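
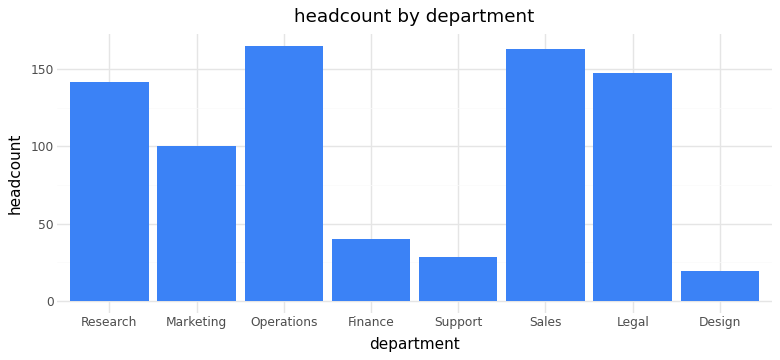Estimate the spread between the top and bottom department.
Max Operations ≈ 160, min Design ≈ 20; range ≈ 140.

≈ 140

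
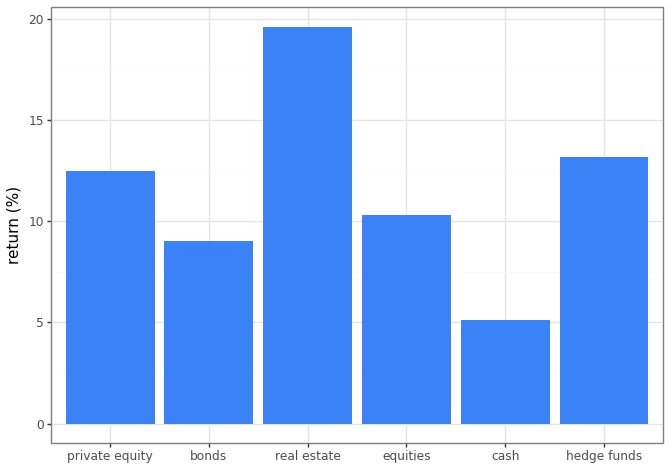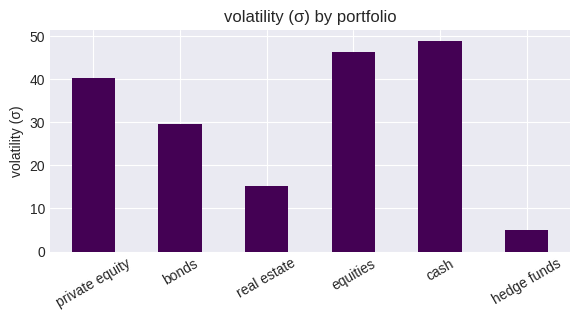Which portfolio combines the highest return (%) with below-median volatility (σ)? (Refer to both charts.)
real estate

Chart 2 median volatility (σ) ≈ 35; below-median portfolios: bonds, real estate, hedge funds. Among those, real estate has the highest return (%) (≈ 20).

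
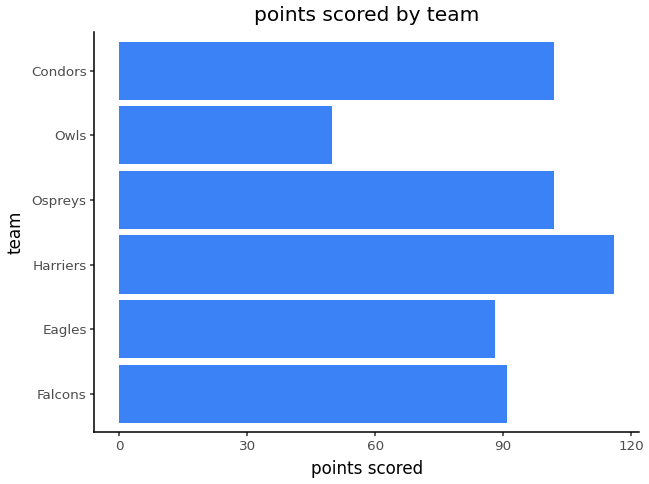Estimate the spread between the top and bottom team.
≈ 70

Max Harriers ≈ 120, min Owls ≈ 50; range ≈ 70.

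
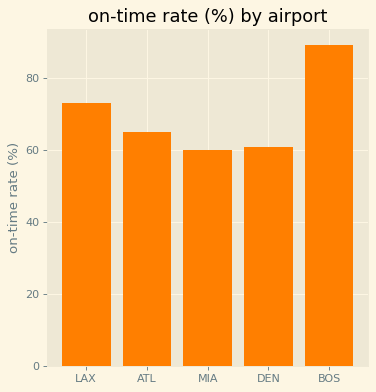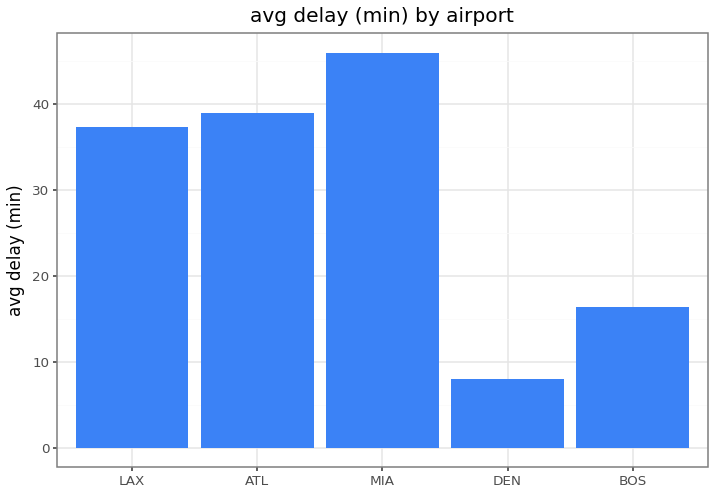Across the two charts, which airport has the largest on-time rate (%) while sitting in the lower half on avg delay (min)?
BOS

Chart 2 median avg delay (min) ≈ 35; below-median airports: DEN, BOS. Among those, BOS has the highest on-time rate (%) (≈ 90).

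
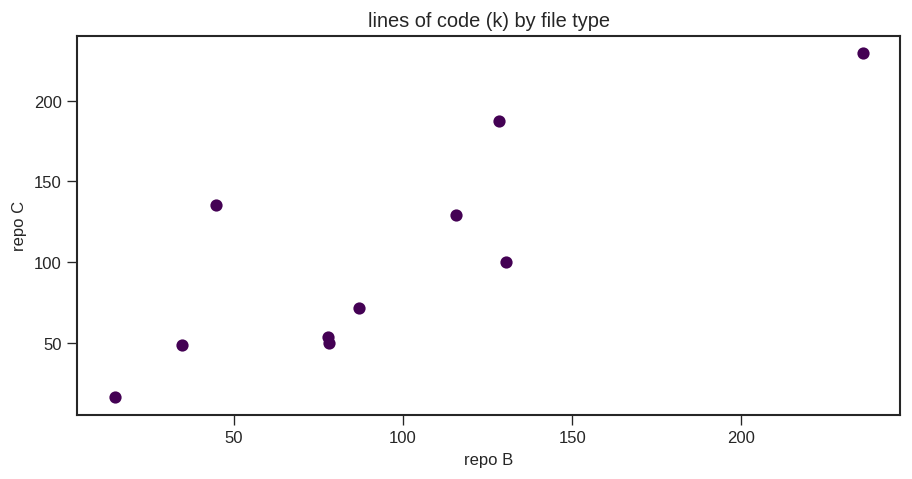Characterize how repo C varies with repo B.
positive, strong

Points are positively correlated; strong (|r| ≈ 0.8).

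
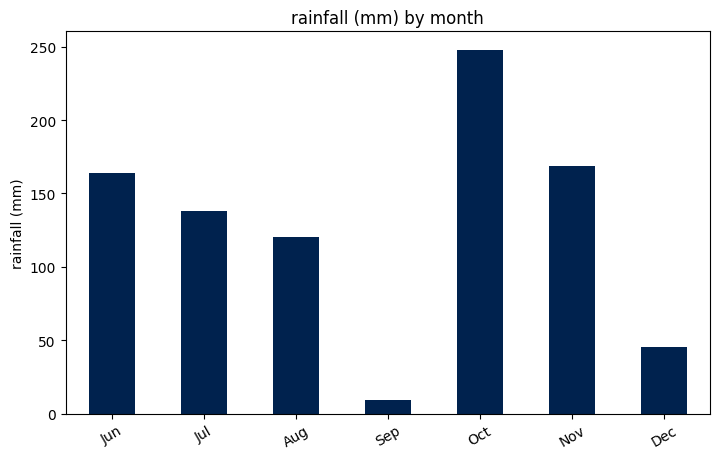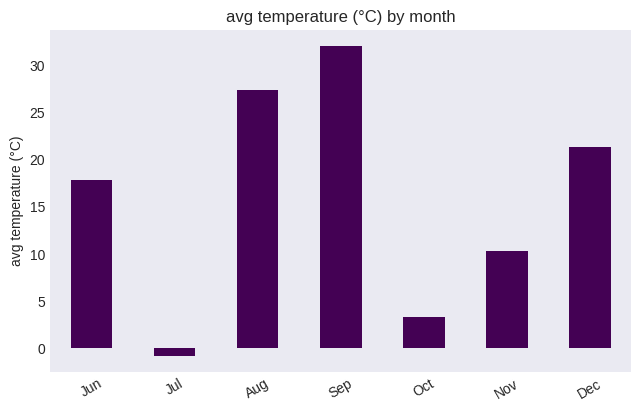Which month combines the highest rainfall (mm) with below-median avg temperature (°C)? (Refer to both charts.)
Chart 2 median avg temperature (°C) ≈ 20; below-median months: Jul, Oct, Nov. Among those, Oct has the highest rainfall (mm) (≈ 250).

Oct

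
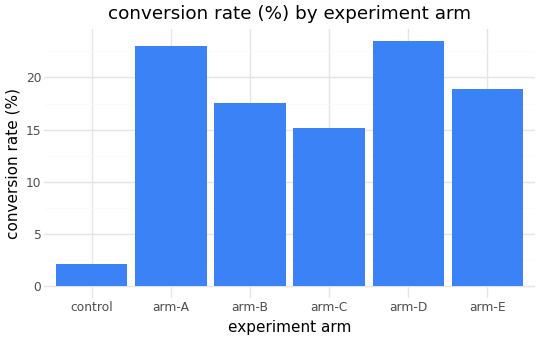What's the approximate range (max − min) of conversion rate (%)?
Max arm-D ≈ 24, min control ≈ 2; range ≈ 22.

≈ 22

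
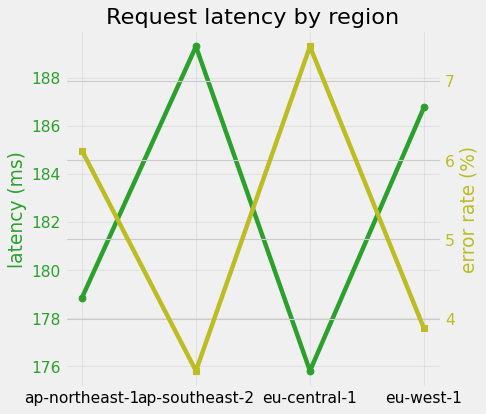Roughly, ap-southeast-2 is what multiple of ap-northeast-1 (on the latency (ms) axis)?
≈ 1.07×

ap-southeast-2 ≈ 190, ap-northeast-1 ≈ 178; 190/178 ≈ 1.07.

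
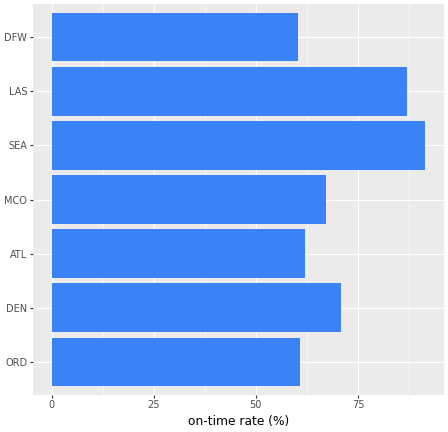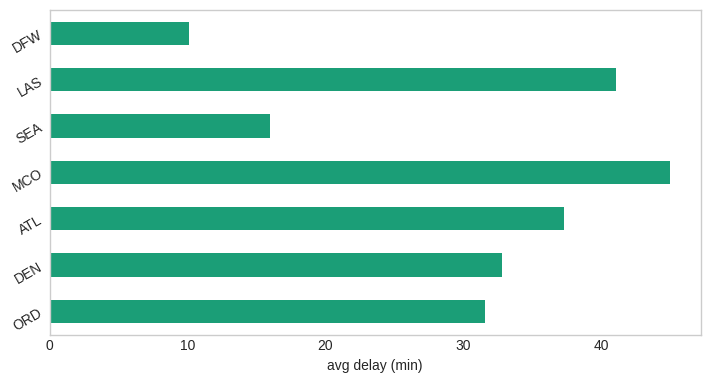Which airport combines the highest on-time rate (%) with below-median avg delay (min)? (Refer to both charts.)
SEA

Chart 2 median avg delay (min) ≈ 35; below-median airports: ORD, SEA, DFW. Among those, SEA has the highest on-time rate (%) (≈ 90).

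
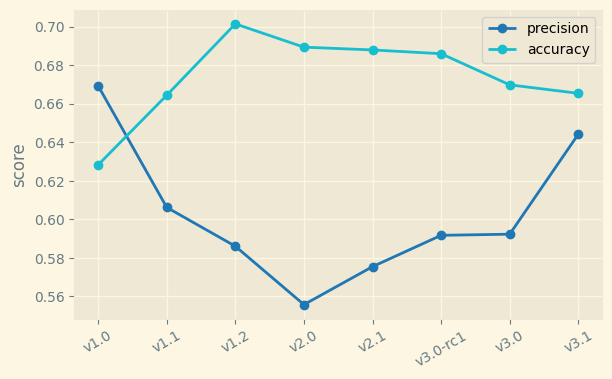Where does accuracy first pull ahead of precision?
v1.0: accuracy ≈ 0.62 vs precision ≈ 0.66 (not yet); v1.1: accuracy ≈ 0.66 vs precision ≈ 0.60 (first crossover).

v1.1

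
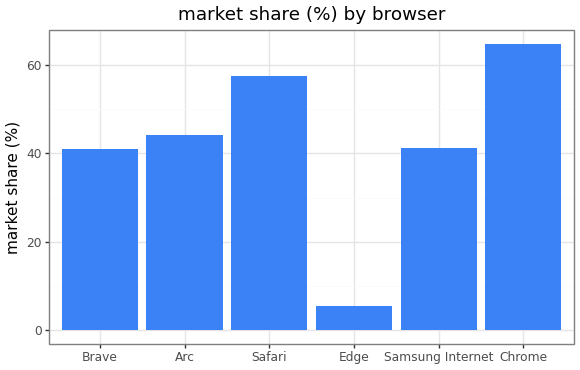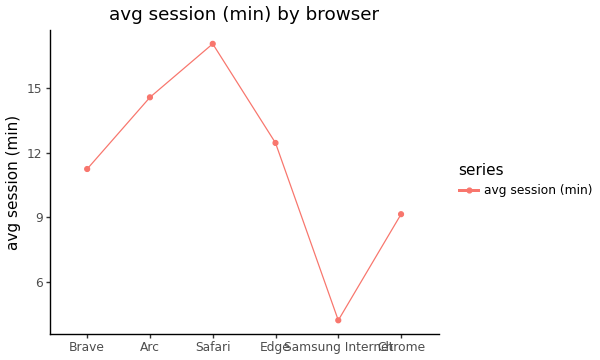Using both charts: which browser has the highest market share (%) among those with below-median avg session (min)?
Chrome

Chart 2 median avg session (min) ≈ 12; below-median browsers: Brave, Samsung Internet, Chrome. Among those, Chrome has the highest market share (%) (≈ 60).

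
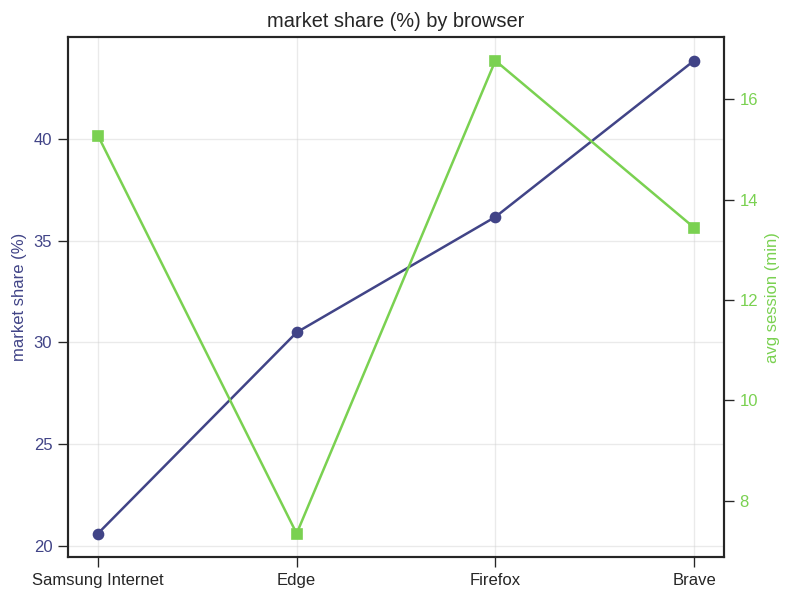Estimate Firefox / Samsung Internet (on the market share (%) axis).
Firefox ≈ 36, Samsung Internet ≈ 20; 36/20 ≈ 1.8.

≈ 1.8×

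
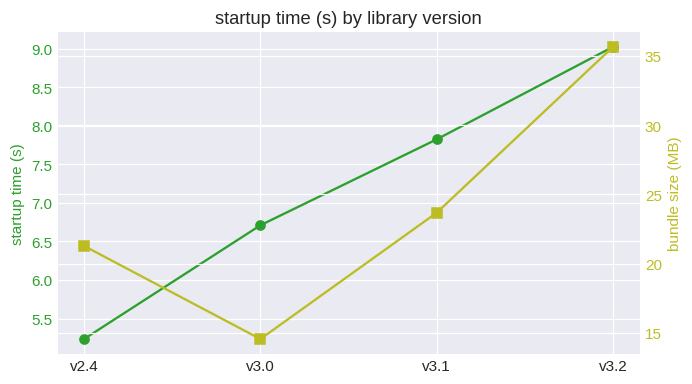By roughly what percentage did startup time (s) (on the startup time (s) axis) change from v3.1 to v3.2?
≈ +12.5%

v3.1 ≈ 8.0, v3.2 ≈ 9.0; (9.0 − 8.0) / 8.0 ≈ +12.5%.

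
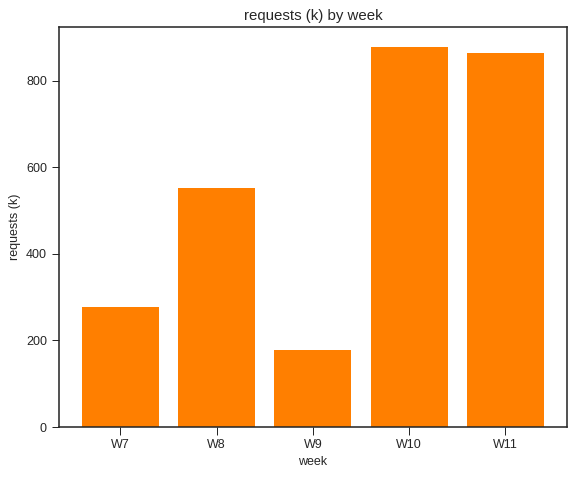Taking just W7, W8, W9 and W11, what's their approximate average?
≈ 500

(300 + 600 + 200 + 900) / 4 ≈ 500.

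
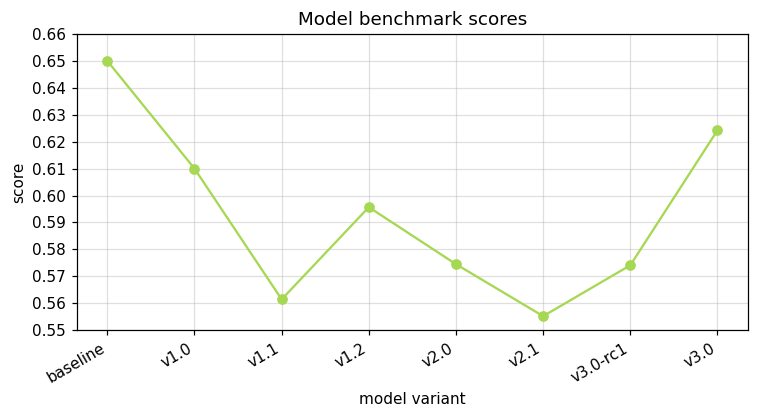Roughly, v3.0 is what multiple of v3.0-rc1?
≈ 1.09×

v3.0 ≈ 0.62, v3.0-rc1 ≈ 0.57; 0.62/0.57 ≈ 1.09.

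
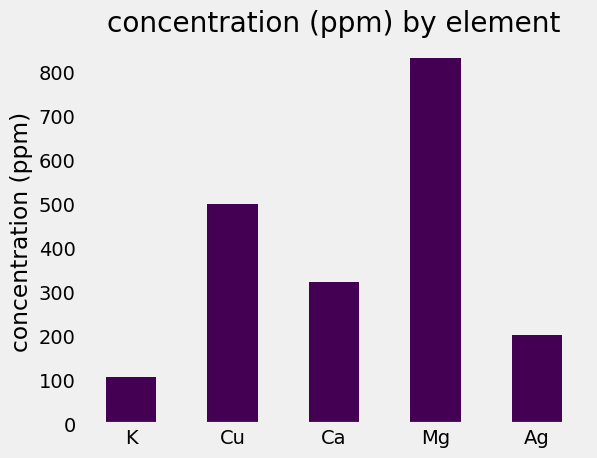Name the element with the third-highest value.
Top 4: Mg ≈ 800, Cu ≈ 500, Ca ≈ 300, Ag ≈ 200.

Ca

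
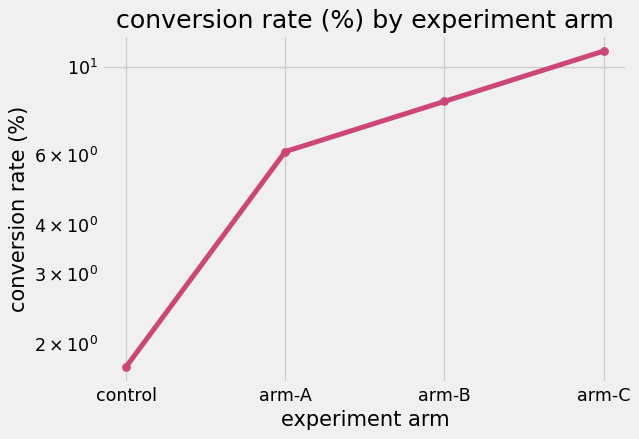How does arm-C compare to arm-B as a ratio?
≈ 1.38×

arm-C ≈ 11, arm-B ≈ 8; 11/8 ≈ 1.38.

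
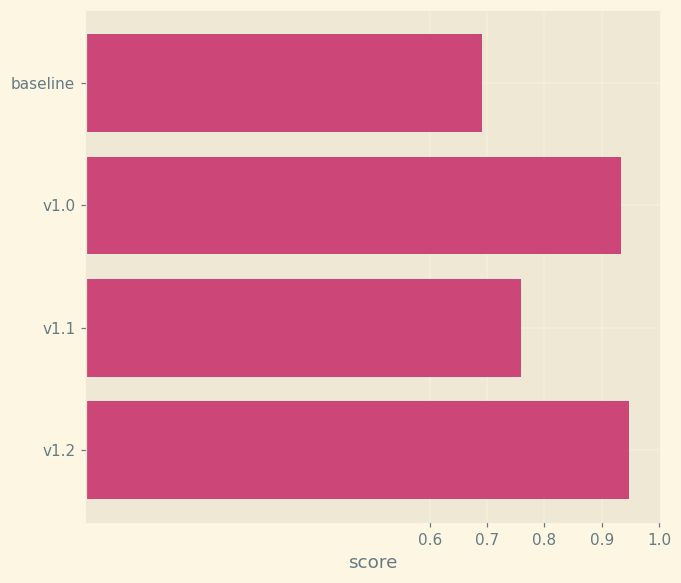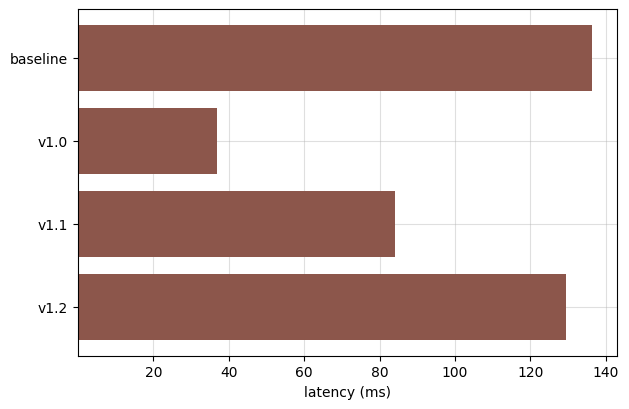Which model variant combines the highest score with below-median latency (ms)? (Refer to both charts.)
Chart 2 median latency (ms) ≈ 100; below-median model variants: v1.0, v1.1. Among those, v1.0 has the highest score (≈ 0.9).

v1.0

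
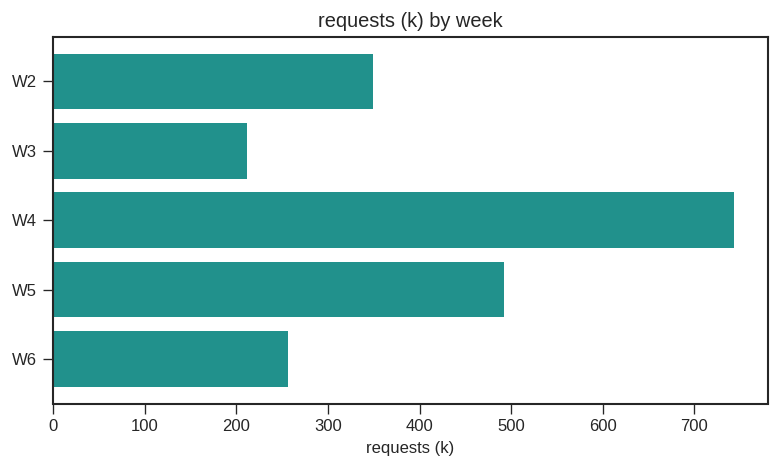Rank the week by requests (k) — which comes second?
W5

Top 3: W4 ≈ 700, W5 ≈ 500, W2 ≈ 300.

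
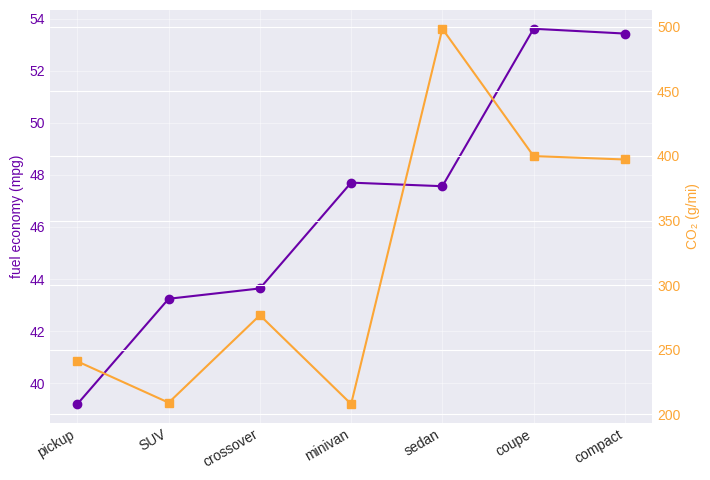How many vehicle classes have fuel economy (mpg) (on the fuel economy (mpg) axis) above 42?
Above 42: SUV, crossover, minivan, sedan, coupe, compact.

6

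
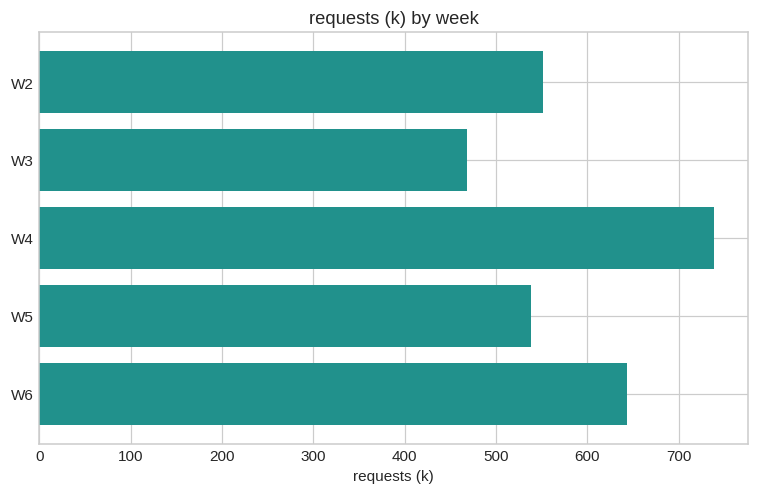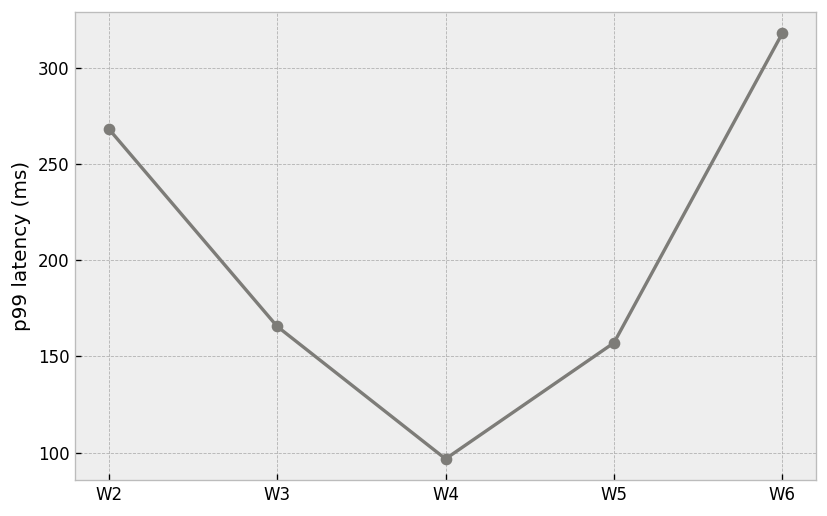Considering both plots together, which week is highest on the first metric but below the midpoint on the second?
Chart 2 median p99 latency (ms) ≈ 150; below-median weeks: W4, W5. Among those, W4 has the highest requests (k) (≈ 700).

W4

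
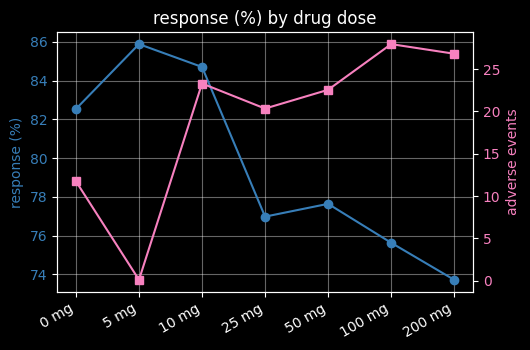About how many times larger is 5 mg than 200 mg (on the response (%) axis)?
≈ 1.16×

5 mg ≈ 86, 200 mg ≈ 74; 86/74 ≈ 1.16.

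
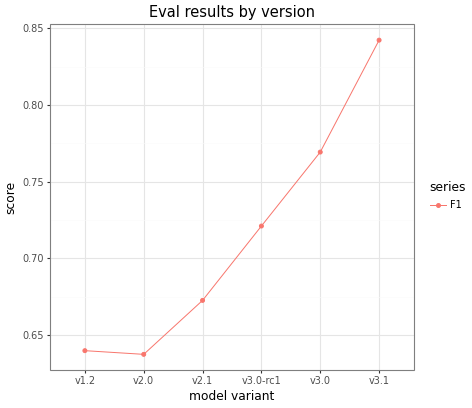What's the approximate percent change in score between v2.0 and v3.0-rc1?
v2.0 ≈ 0.64, v3.0-rc1 ≈ 0.72; (0.72 − 0.64) / 0.64 ≈ +12.5%.

≈ +12.5%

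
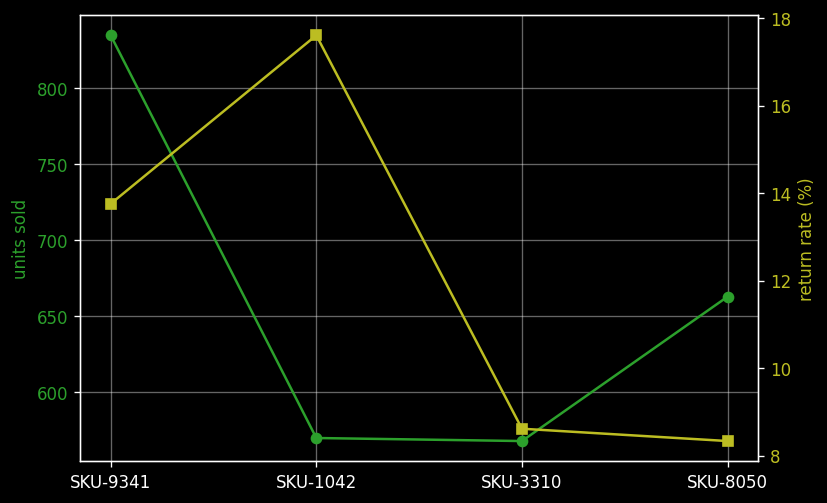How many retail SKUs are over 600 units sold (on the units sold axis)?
2

Above 600: SKU-9341, SKU-8050.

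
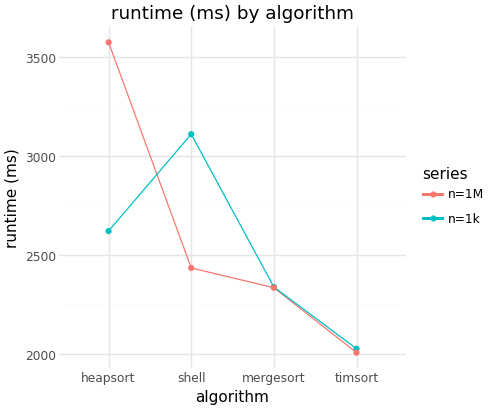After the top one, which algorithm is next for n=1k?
heapsort

Top 3 for n=1k: shell ≈ 3200, heapsort ≈ 2600, mergesort ≈ 2400.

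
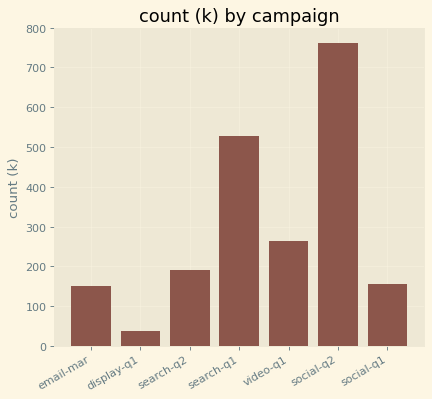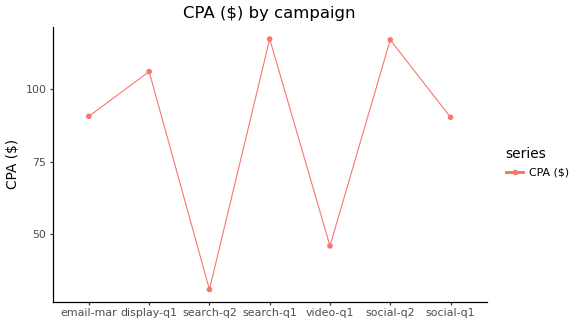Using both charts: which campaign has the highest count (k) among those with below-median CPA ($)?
video-q1

Chart 2 median CPA ($) ≈ 100; below-median campaigns: search-q2, video-q1, social-q1. Among those, video-q1 has the highest count (k) (≈ 300).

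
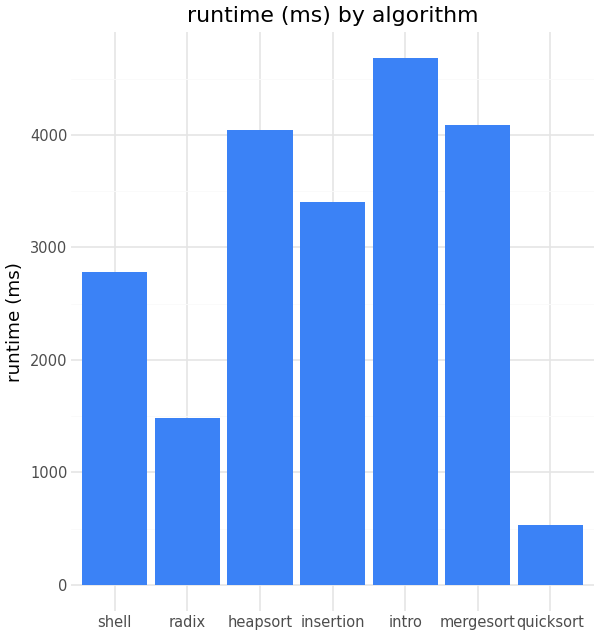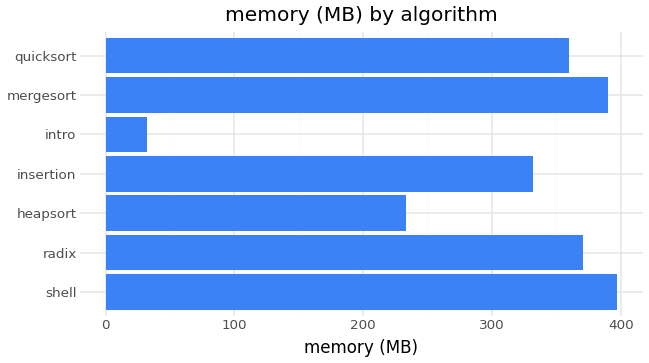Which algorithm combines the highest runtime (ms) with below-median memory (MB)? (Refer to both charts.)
intro

Chart 2 median memory (MB) ≈ 350; below-median algorithms: heapsort, insertion, intro. Among those, intro has the highest runtime (ms) (≈ 4500).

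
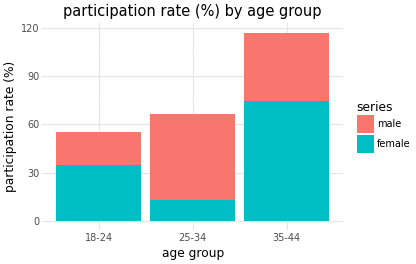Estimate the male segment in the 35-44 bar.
≈ 50

male top ≈ 120, bottom ≈ 70; segment ≈ 50.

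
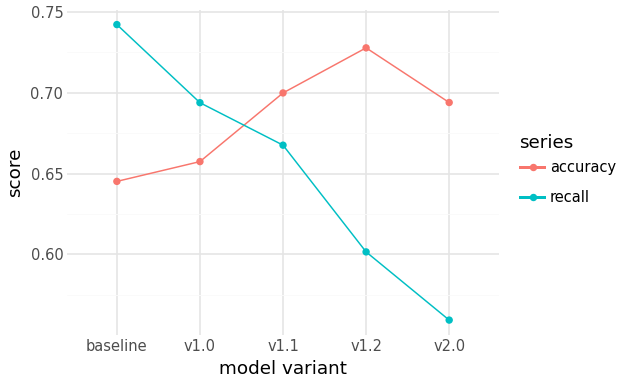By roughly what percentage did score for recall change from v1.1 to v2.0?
≈ -15.2%

v1.1 ≈ 0.66, v2.0 ≈ 0.56; (0.56 − 0.66) / 0.66 ≈ -15.2%.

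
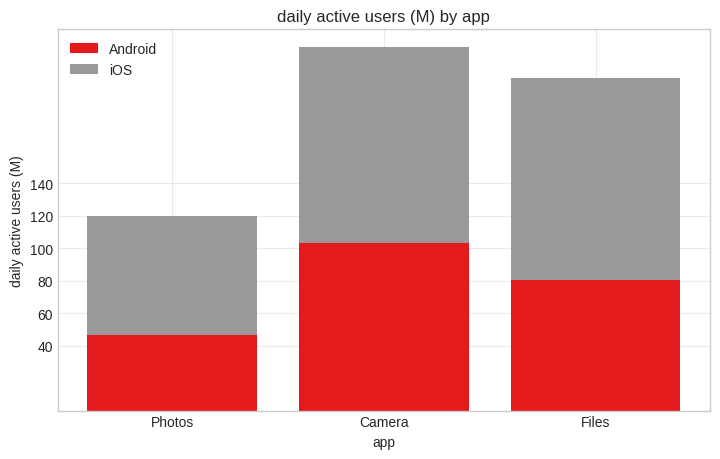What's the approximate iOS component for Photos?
iOS top ≈ 120, bottom ≈ 40; segment ≈ 80.

≈ 80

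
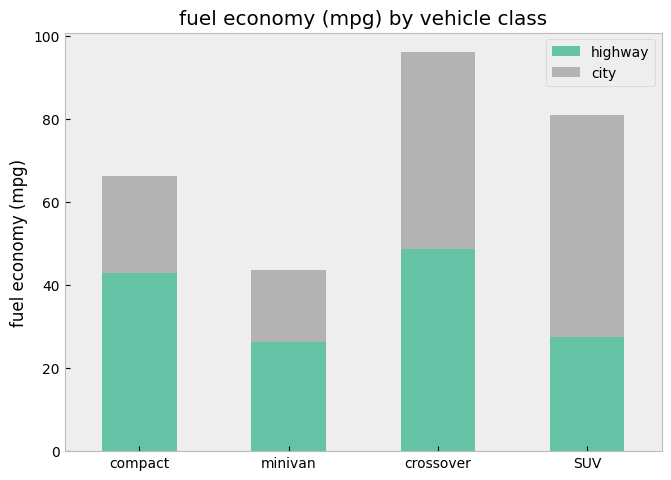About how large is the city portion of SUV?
≈ 50

city top ≈ 80, bottom ≈ 30; segment ≈ 50.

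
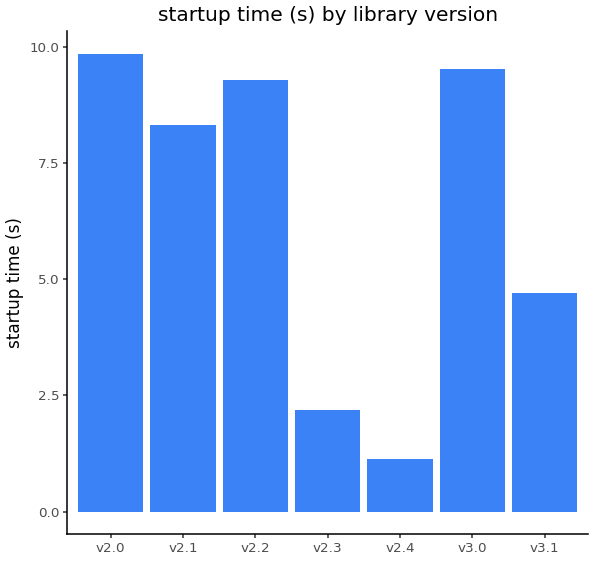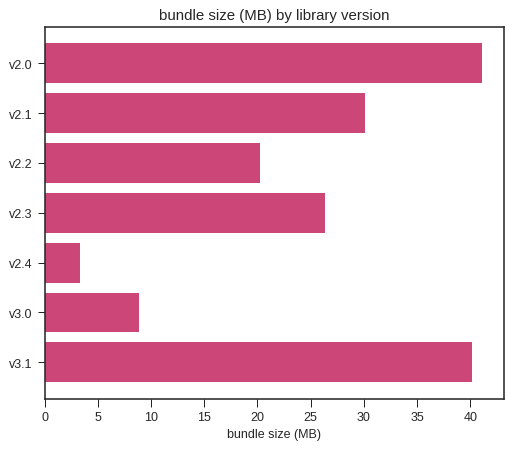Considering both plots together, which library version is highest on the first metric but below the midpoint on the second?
Chart 2 median bundle size (MB) ≈ 25; below-median library versions: v2.2, v2.4, v3.0. Among those, v3.0 has the highest startup time (s) (≈ 10).

v3.0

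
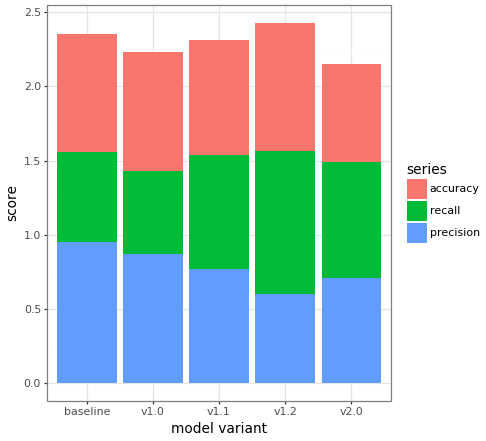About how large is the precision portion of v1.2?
≈ 0.5

precision top ≈ 0.5, bottom ≈ 0.0; segment ≈ 0.5.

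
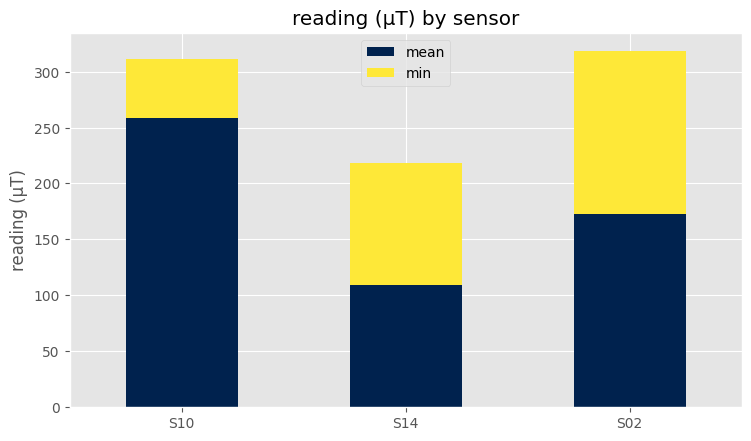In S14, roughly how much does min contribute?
≈ 100

min top ≈ 200, bottom ≈ 100; segment ≈ 100.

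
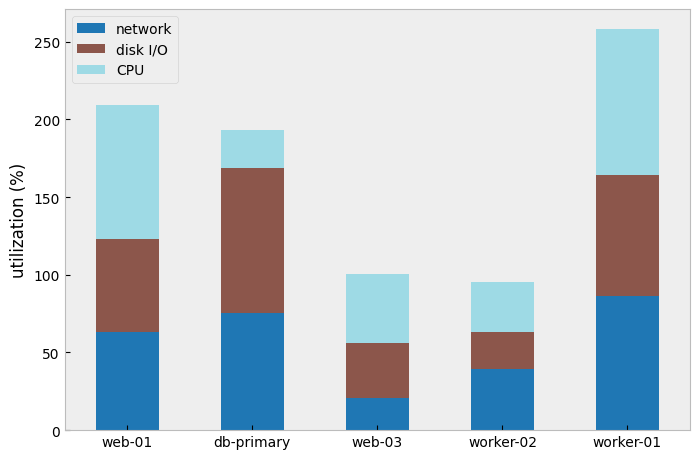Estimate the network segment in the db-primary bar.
≈ 75

network top ≈ 75, bottom ≈ 0; segment ≈ 75.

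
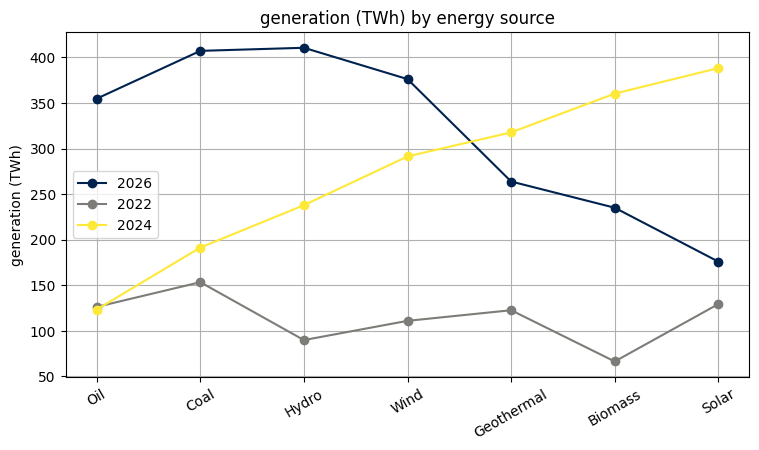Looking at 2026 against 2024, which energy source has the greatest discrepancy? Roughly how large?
Oil, ≈ 250 TWh

Oil: 2026 ≈ 350, 2024 ≈ 100 → gap ≈ 250. Next-largest (Coal) is only ≈ 200.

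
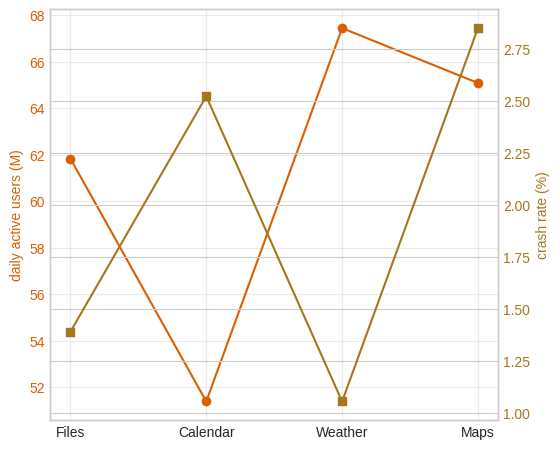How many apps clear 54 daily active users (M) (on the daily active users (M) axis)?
Above 54: Files, Weather, Maps.

3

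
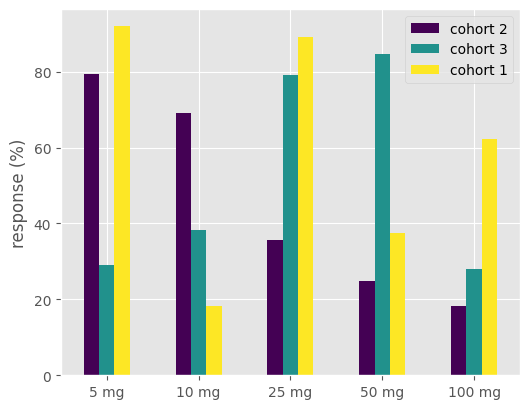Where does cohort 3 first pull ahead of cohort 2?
10 mg: cohort 3 ≈ 40 vs cohort 2 ≈ 70 (not yet); 25 mg: cohort 3 ≈ 80 vs cohort 2 ≈ 40 (first crossover).

25 mg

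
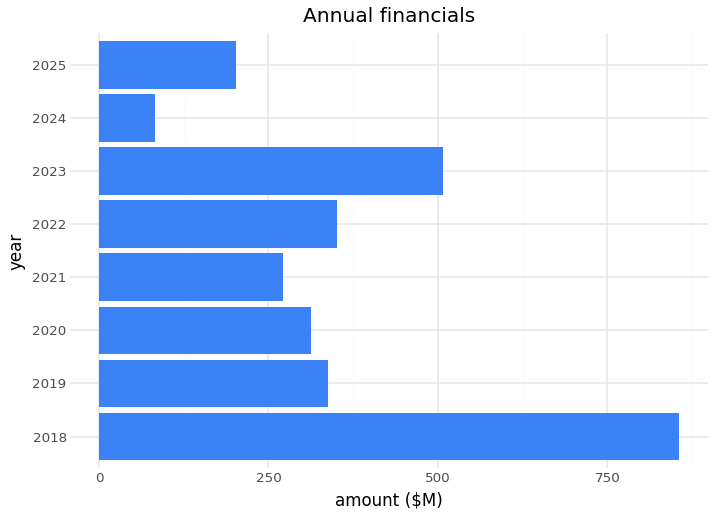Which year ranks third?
2022

Top 4: 2018 ≈ 900, 2023 ≈ 500, 2022 ≈ 400, 2019 ≈ 300.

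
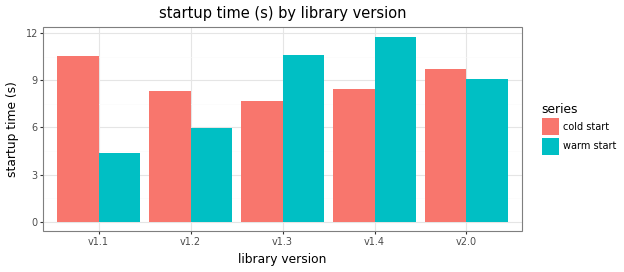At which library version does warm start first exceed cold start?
v1.3

v1.2: warm start ≈ 6 vs cold start ≈ 8 (not yet); v1.3: warm start ≈ 11 vs cold start ≈ 8 (first crossover).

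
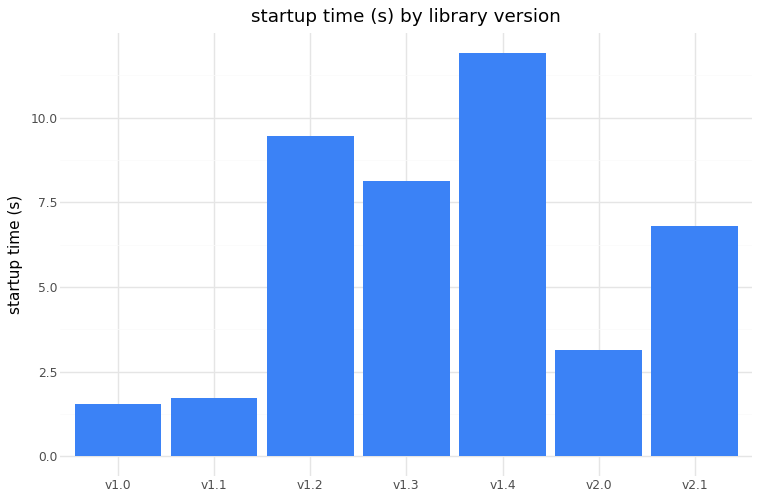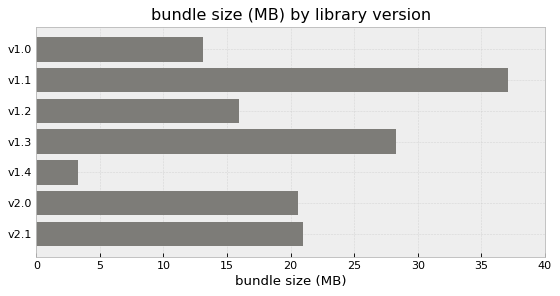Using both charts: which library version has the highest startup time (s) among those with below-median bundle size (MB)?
v1.4

Chart 2 median bundle size (MB) ≈ 20; below-median library versions: v1.0, v1.2, v1.4. Among those, v1.4 has the highest startup time (s) (≈ 12).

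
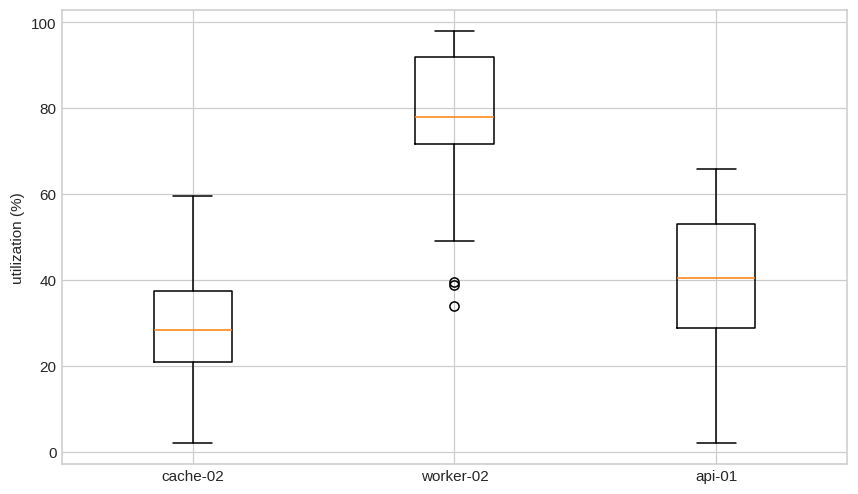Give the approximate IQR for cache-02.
Q3 ≈ 35, Q1 ≈ 20; IQR ≈ 15.

≈ 15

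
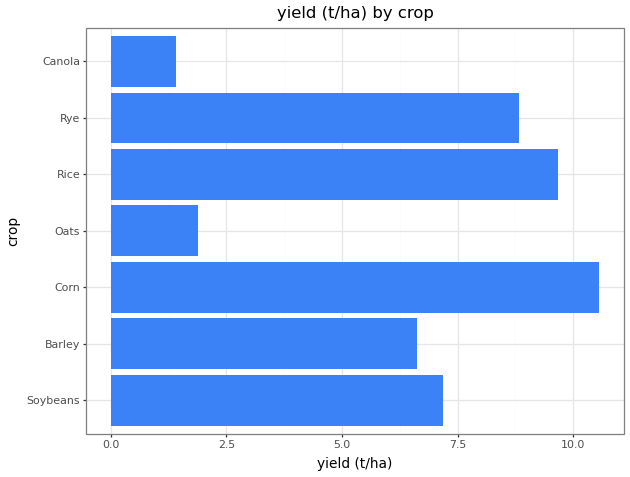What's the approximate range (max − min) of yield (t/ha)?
Max Corn ≈ 11, min Canola ≈ 1; range ≈ 10.

≈ 10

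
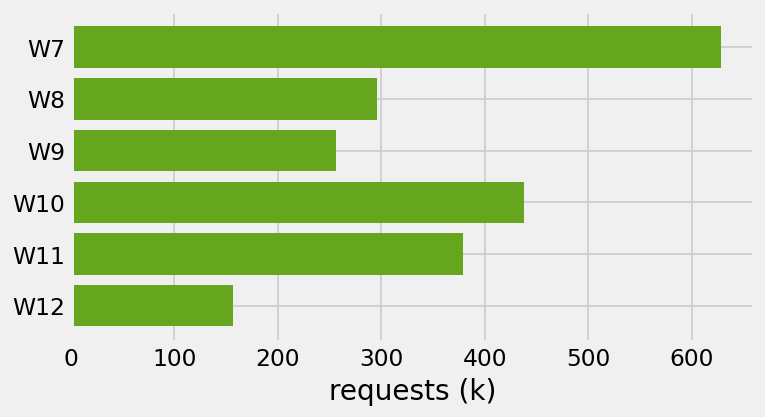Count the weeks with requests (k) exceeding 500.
1

Above 500: W7.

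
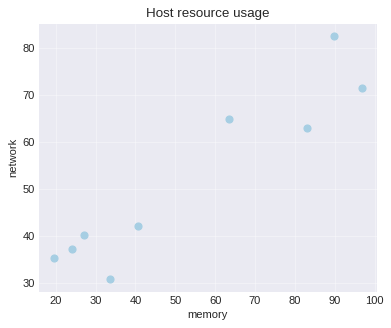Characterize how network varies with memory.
Points are positively correlated; strong (|r| ≈ 0.9).

positive, strong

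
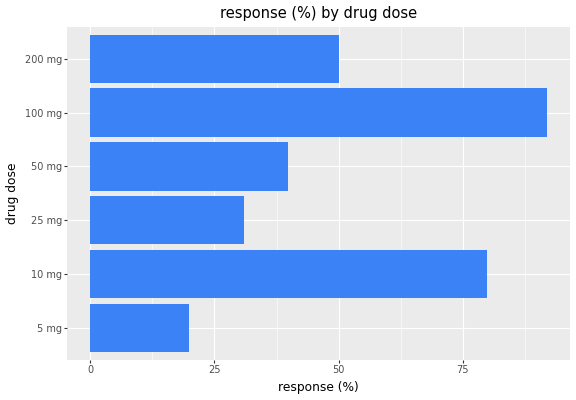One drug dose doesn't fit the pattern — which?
100 mg

100 mg ≈ 90; the rest sit between ≈ 20 and ≈ 80.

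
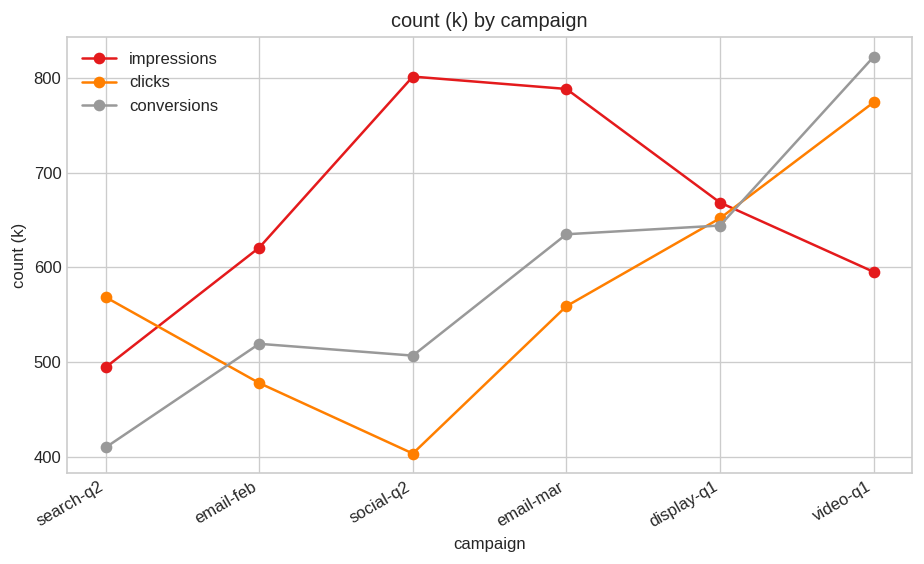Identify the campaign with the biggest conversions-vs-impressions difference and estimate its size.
social-q2: conversions ≈ 500, impressions ≈ 800 → gap ≈ 300. Next-largest (video-q1) is only ≈ 200.

social-q2, ≈ 300 k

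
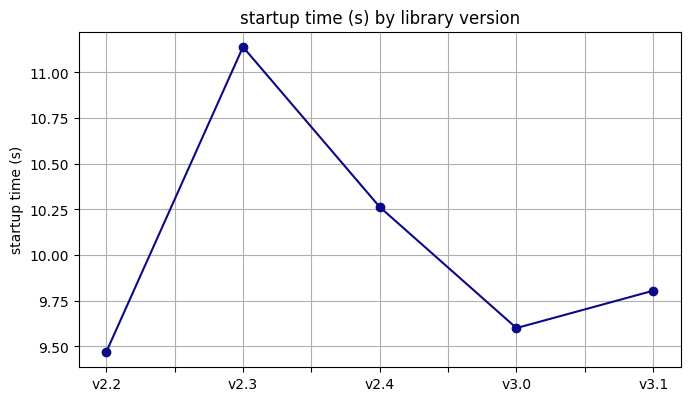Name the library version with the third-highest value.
Top 4: v2.3 ≈ 11.2, v2.4 ≈ 10.2, v3.1 ≈ 9.8, v3.0 ≈ 9.6.

v3.1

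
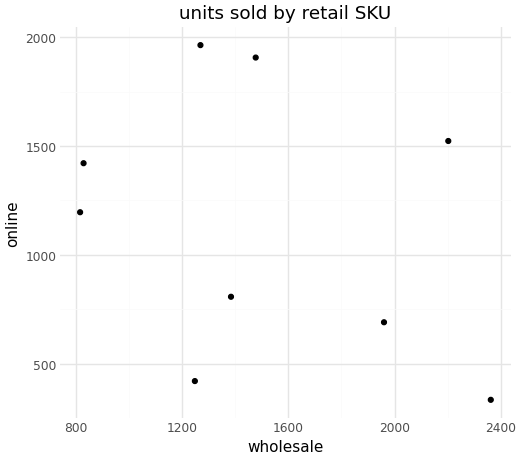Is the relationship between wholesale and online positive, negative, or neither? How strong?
negative, weak

Points are negatively correlated; weak (|r| ≈ 0.3).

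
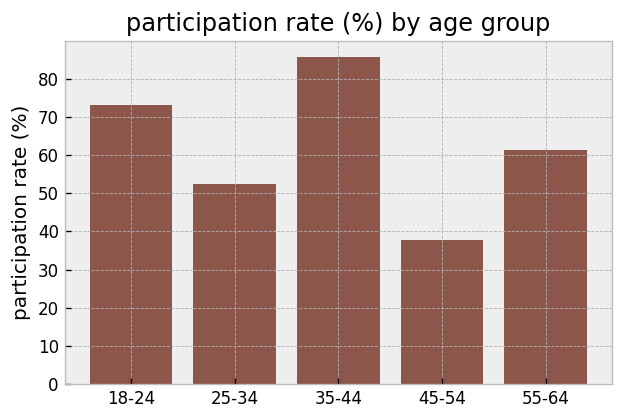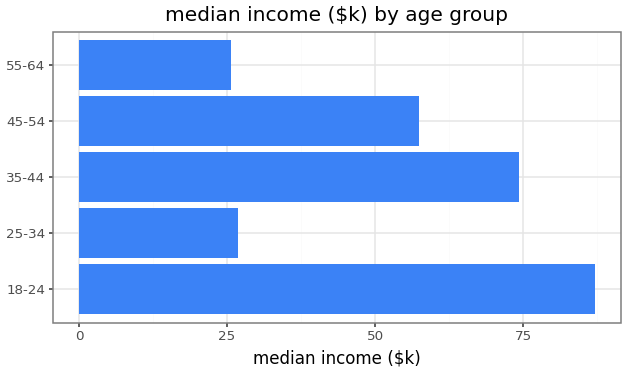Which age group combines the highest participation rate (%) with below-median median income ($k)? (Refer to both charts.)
Chart 2 median median income ($k) ≈ 60; below-median age groups: 25-34, 55-64. Among those, 55-64 has the highest participation rate (%) (≈ 60).

55-64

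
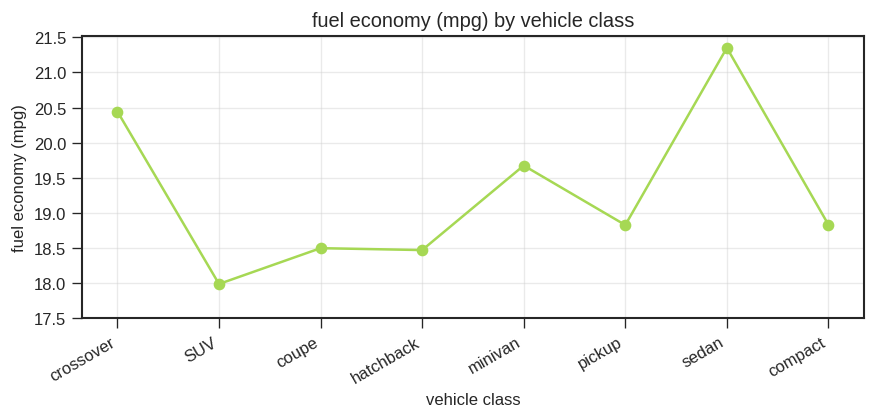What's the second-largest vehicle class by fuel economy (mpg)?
Top 3: sedan ≈ 21.5, crossover ≈ 20.5, minivan ≈ 19.5.

crossover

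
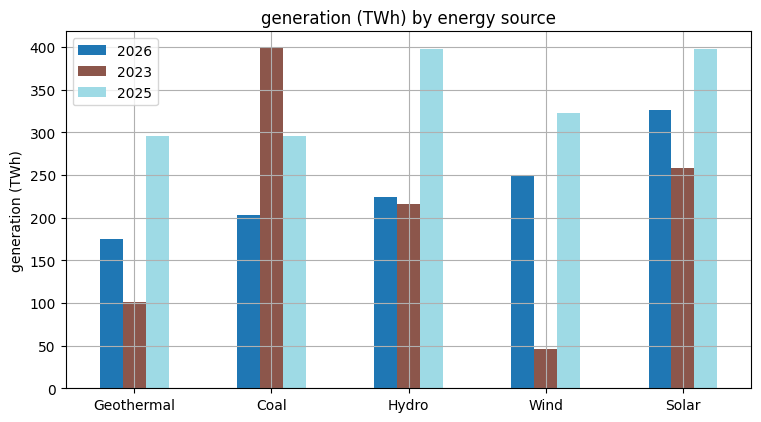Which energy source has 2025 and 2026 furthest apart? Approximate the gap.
Hydro, ≈ 200 TWh

Hydro: 2025 ≈ 400, 2026 ≈ 200 → gap ≈ 200. Next-largest (Geothermal) is only ≈ 100.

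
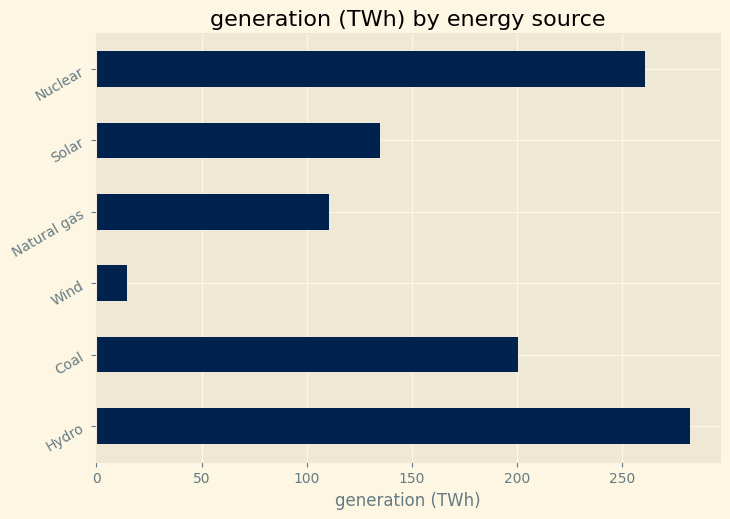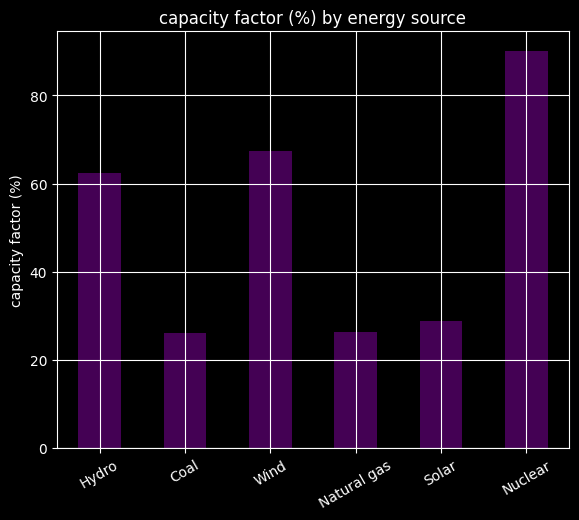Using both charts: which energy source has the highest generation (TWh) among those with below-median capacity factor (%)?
Chart 2 median capacity factor (%) ≈ 50; below-median energy sources: Coal, Natural gas, Solar. Among those, Coal has the highest generation (TWh) (≈ 200).

Coal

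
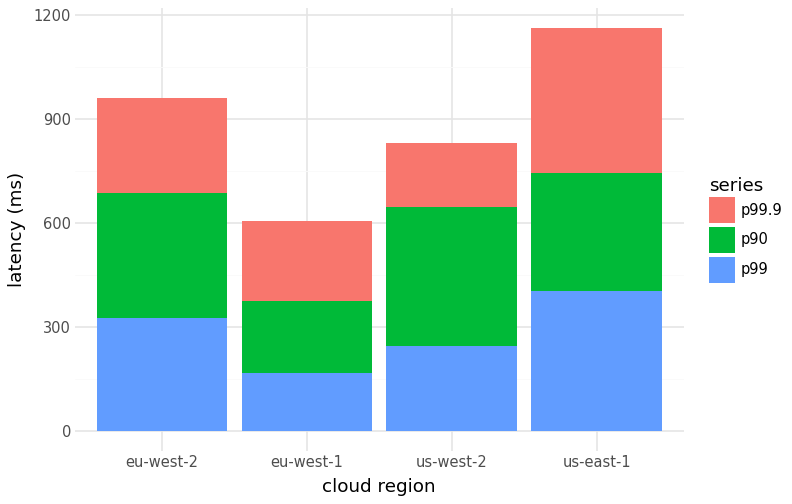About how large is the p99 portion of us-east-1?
≈ 400

p99 top ≈ 400, bottom ≈ 0; segment ≈ 400.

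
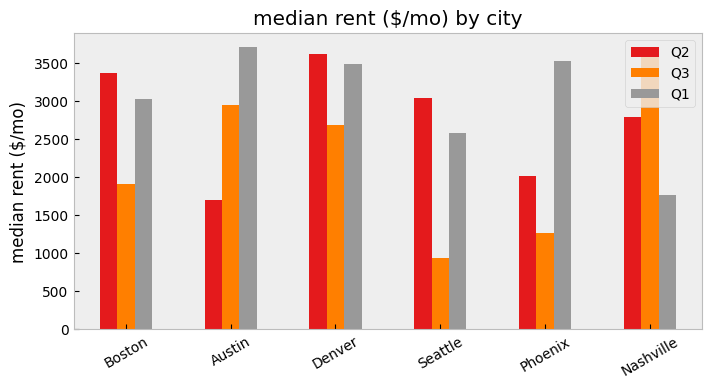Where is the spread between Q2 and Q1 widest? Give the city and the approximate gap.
Austin: Q2 ≈ 1500, Q1 ≈ 3500 → gap ≈ 2000. Next-largest (Phoenix) is only ≈ 1500.

Austin, ≈ 2000 $/mo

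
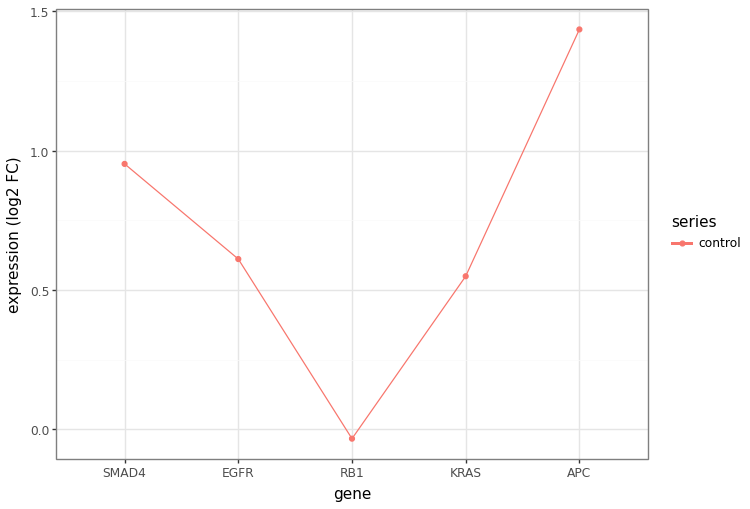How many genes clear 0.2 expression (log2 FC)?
Above 0.2: SMAD4, EGFR, KRAS, APC.

4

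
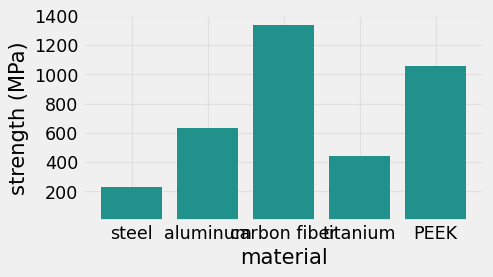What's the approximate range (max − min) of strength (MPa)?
Max carbon fiber ≈ 1400, min steel ≈ 200; range ≈ 1200.

≈ 1200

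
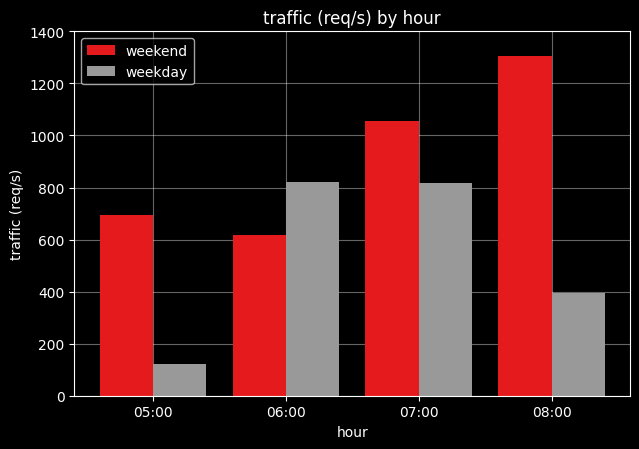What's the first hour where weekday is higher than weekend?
05:00: weekday ≈ 200 vs weekend ≈ 600 (not yet); 06:00: weekday ≈ 800 vs weekend ≈ 600 (first crossover).

06:00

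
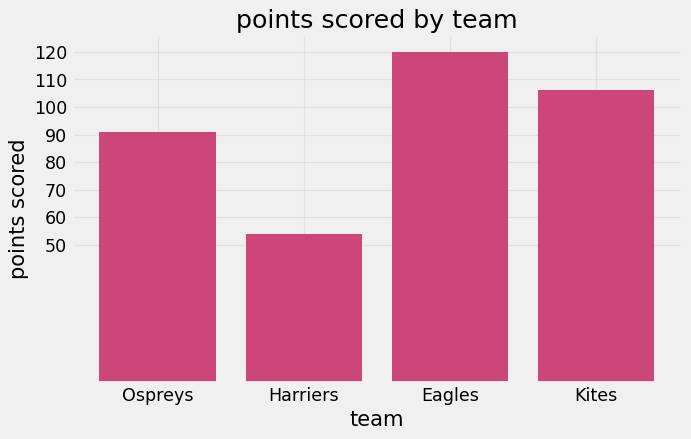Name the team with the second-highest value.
Kites

Top 3: Eagles ≈ 120, Kites ≈ 110, Ospreys ≈ 90.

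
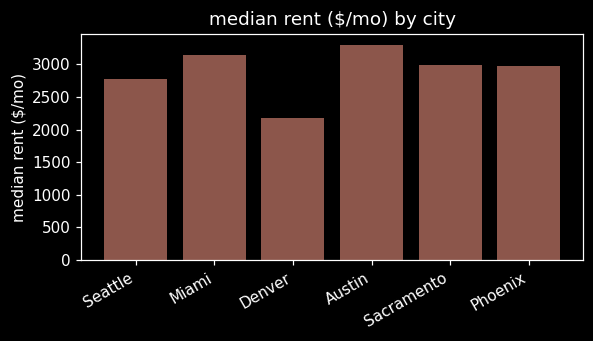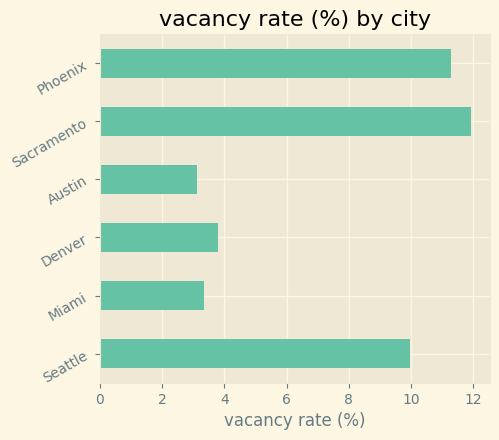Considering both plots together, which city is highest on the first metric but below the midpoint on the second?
Chart 2 median vacancy rate (%) ≈ 6; below-median cities: Miami, Denver, Austin. Among those, Austin has the highest median rent ($/mo) (≈ 3500).

Austin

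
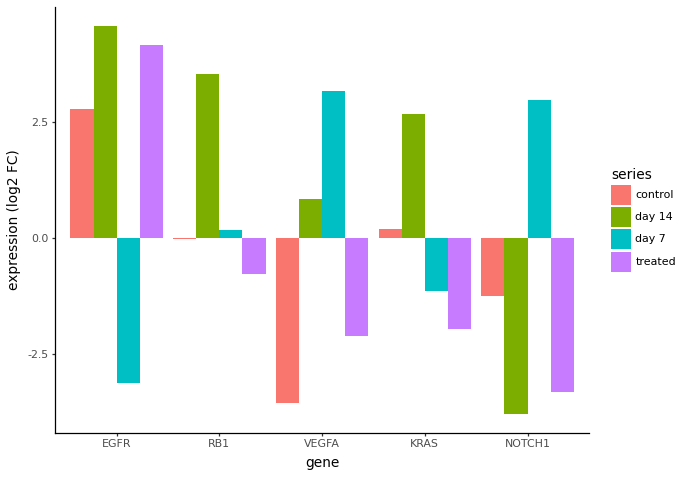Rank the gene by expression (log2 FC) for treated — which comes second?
Top 3 for treated: EGFR ≈ 4, RB1 ≈ -1, KRAS ≈ -2.

RB1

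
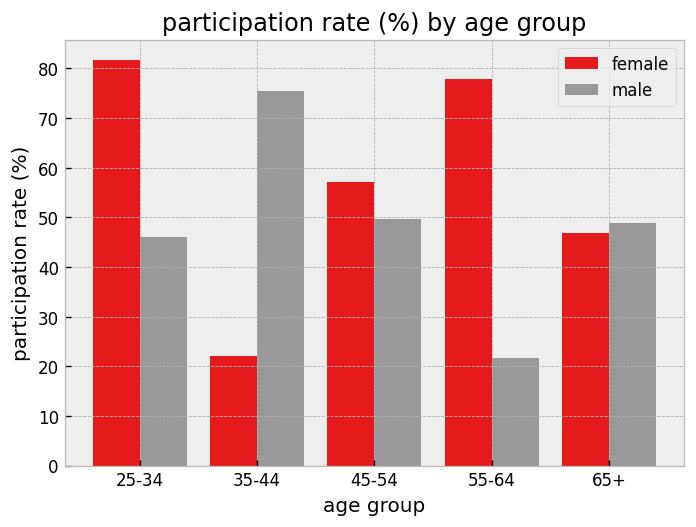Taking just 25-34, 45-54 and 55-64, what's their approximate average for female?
≈ 73

(80 + 60 + 80) / 3 ≈ 73.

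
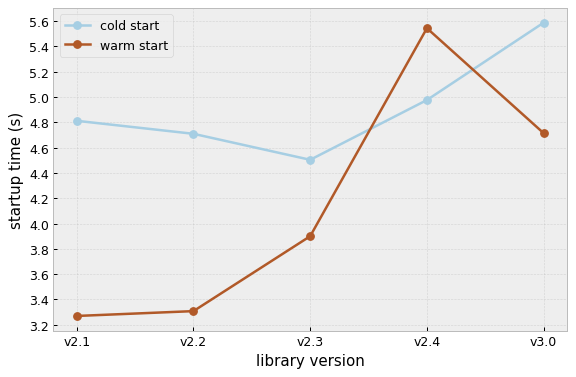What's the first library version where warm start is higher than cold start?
v2.3: warm start ≈ 3.8 vs cold start ≈ 4.6 (not yet); v2.4: warm start ≈ 5.6 vs cold start ≈ 5.0 (first crossover).

v2.4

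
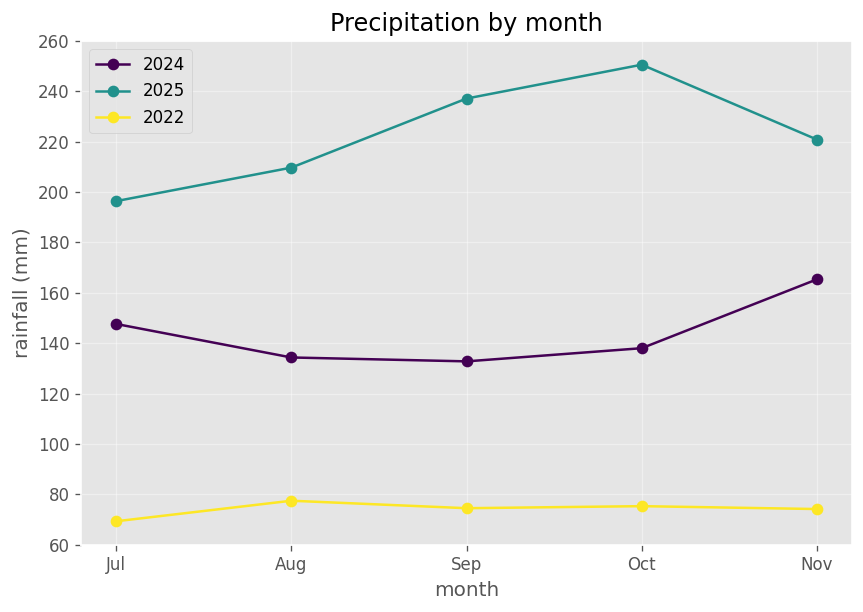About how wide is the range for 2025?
Max Oct ≈ 260, min Jul ≈ 200; range ≈ 60.

≈ 60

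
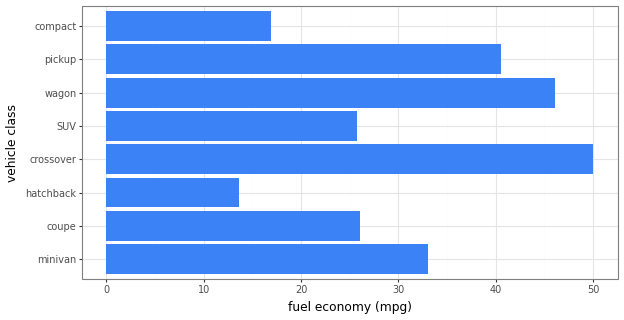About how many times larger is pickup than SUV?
≈ 1.6×

pickup ≈ 40, SUV ≈ 25; 40/25 ≈ 1.6.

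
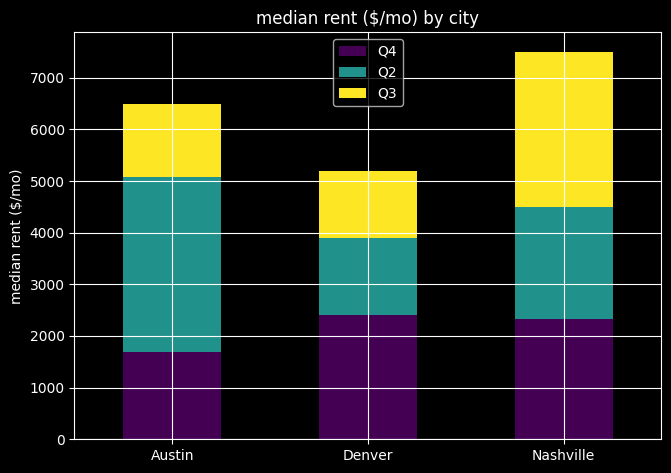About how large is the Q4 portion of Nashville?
≈ 2000

Q4 top ≈ 2000, bottom ≈ 0; segment ≈ 2000.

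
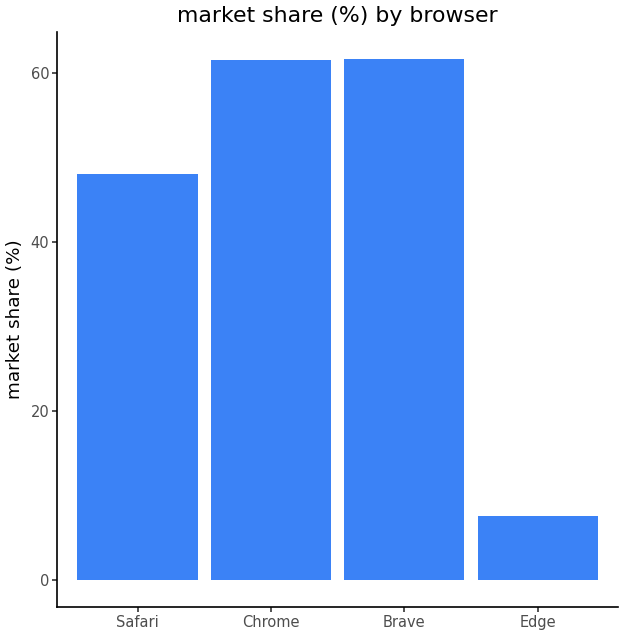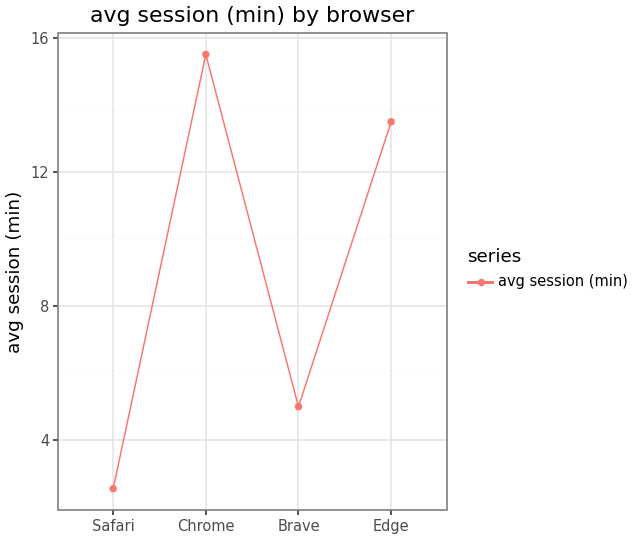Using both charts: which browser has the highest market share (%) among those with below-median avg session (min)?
Chart 2 median avg session (min) ≈ 10; below-median browsers: Safari, Brave. Among those, Brave has the highest market share (%) (≈ 60).

Brave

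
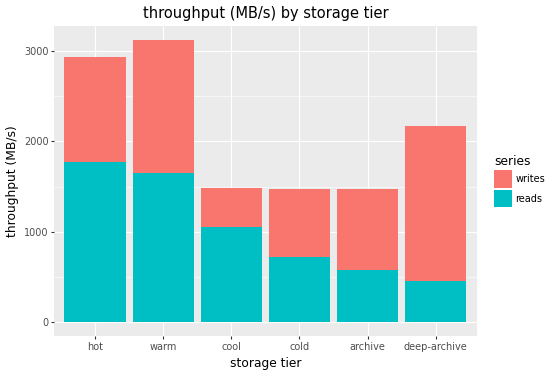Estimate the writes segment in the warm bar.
≈ 1500

writes top ≈ 3000, bottom ≈ 1500; segment ≈ 1500.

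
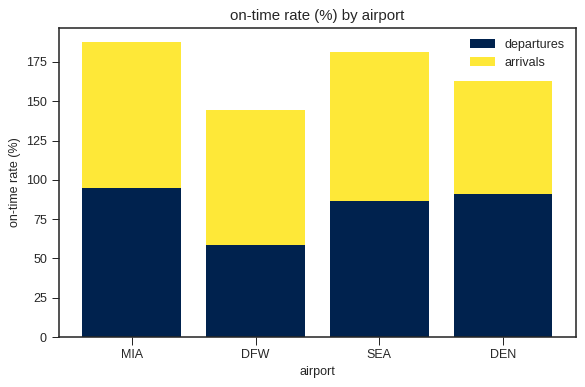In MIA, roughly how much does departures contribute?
departures top ≈ 100, bottom ≈ 0; segment ≈ 100.

≈ 100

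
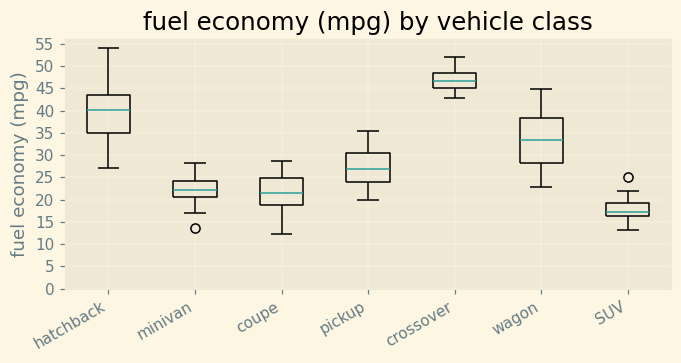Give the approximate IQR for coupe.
≈ 5

Q3 ≈ 25, Q1 ≈ 20; IQR ≈ 5.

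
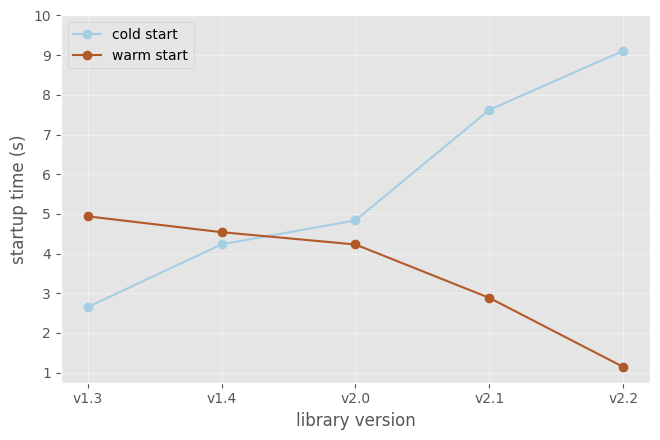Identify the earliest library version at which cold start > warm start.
v2.0

v1.4: cold start ≈ 4 vs warm start ≈ 5 (not yet); v2.0: cold start ≈ 5 vs warm start ≈ 4 (first crossover).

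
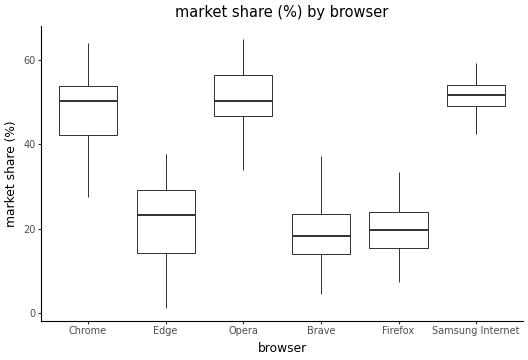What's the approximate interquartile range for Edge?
≈ 15

Q3 ≈ 30, Q1 ≈ 15; IQR ≈ 15.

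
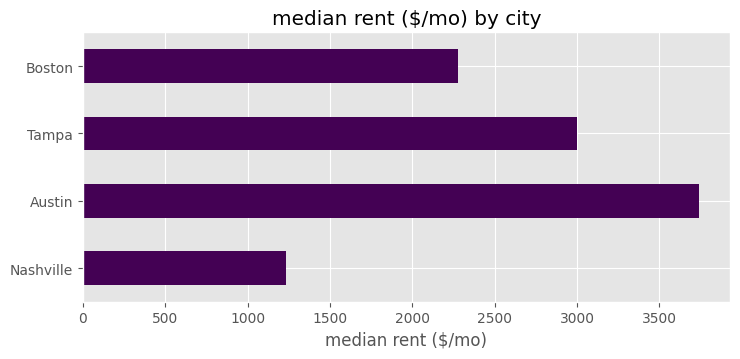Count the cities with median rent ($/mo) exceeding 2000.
Above 2000: Austin, Tampa, Boston.

3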